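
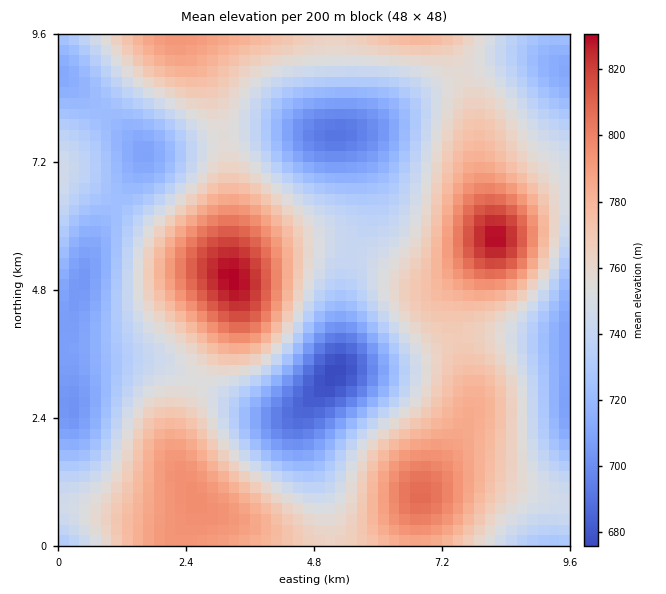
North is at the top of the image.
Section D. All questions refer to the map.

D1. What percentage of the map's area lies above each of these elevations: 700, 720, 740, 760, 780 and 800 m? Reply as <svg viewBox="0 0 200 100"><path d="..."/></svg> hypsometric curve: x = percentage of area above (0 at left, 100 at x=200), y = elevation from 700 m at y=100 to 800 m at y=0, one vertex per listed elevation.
<svg viewBox="0 0 200 100"><path d="M192 100l-25-20-37-20-47-20-42-20-28-20"/></svg>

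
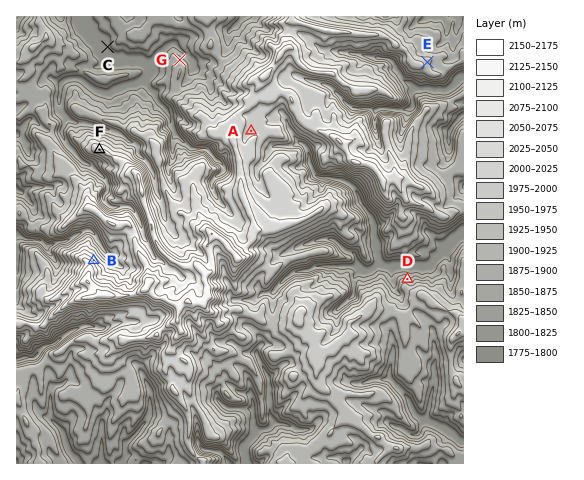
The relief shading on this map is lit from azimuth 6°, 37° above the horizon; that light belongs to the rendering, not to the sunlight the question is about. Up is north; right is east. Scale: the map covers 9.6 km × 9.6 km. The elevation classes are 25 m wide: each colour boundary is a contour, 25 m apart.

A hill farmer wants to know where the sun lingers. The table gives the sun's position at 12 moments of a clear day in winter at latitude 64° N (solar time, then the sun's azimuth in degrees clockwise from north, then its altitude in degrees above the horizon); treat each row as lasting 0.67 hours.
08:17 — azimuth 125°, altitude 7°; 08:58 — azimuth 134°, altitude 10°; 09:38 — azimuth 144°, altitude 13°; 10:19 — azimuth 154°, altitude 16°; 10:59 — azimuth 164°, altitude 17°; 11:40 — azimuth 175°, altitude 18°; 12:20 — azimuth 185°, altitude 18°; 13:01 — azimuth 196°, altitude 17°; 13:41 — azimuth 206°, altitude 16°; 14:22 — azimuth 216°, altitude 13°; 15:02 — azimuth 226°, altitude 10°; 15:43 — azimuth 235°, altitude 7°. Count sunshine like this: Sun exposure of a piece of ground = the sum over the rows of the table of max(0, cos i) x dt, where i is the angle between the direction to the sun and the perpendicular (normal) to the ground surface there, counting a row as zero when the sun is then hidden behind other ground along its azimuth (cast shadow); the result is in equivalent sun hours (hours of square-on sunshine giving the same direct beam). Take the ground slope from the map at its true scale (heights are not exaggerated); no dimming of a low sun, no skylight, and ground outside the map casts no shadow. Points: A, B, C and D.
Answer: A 1.6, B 0.4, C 2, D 0.3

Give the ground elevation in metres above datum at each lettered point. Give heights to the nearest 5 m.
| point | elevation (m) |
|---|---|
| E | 1910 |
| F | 2000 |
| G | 1845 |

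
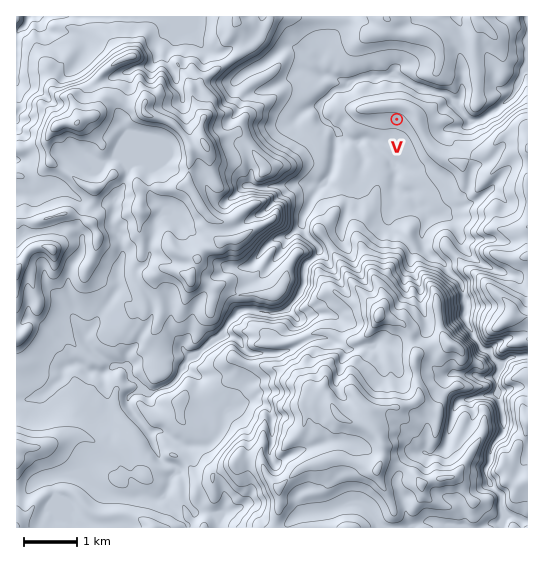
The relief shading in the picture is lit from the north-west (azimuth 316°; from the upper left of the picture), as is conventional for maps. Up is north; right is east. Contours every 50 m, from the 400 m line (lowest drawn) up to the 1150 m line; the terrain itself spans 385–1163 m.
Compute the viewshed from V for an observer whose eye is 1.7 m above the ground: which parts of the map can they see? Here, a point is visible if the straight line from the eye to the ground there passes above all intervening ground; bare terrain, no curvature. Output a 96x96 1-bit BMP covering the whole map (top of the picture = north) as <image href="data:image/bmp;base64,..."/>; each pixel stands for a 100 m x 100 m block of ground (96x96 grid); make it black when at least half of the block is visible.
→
<image width="96" height="96" href="data:image/bmp;base64,Qk2+BAAAAAAAAD4AAAAoAAAAYAAAAGAAAAABAAEAAAAAAIAEAAATCwAAEwsAAAIAAAAAAAAA////AAAAAAAAAAAAAAAAAAAAAAAAAAAAAAAAAAAAAAAAAAAAAAAAAAAAAAAAAAAAAAAAAAAAAAAAAAAAAAAAAAAAAAAAAAAAAAAAAAAAAAAAAAAAAAAAAAAAAAAAAAAAAAAAAAAAAAAAAAAAAAAAAAAAAAAAAAAAAAAAAAAAAAAAAAAAAAAAAAAAAAAAAAAAAAAAAAAAAAAAAAAAAAAAAAAAAAAAAAAAAAAAAAAAAAAAAAAAAAAAAAAAAAAAAAAAAAAAAAAAAAQAAAAAAAAAAAAAAAYAAAAAAAAAAAAAAAYAAAAAAAAAAAAAAAQAAAAAAAAAAAAAAAQAAAAAAAAAAAAAAAAAAAAAAAAAAAAAAAAAAAAAAAAAAAAAAAAAAAAAAAAAAAAAAAAAAAAAAAAAAAAAAAAAAAAAAAAAAAAAAAAAAAAAAAAAwAAAAAAAAAAAAAAH4AAAAAAAAAAAAAAPIAAAAAAAAAAAAAAf4AAAAAAAAAAAAAGAwAAAAIAAAAAAAAAAAAAAA4AAAAAAAAAAAAAAAwAAAAAAAAAAAAAYCAAAAAAAAAHAAAAMPAAAAAAAAAHAAAAEEAAAAAAAAAHAAAAAAQAAAAAAAAPAAAAgA8AAAAAAAADAAABIA+AAAAAAAAAAAAP4A+AAAAAABAAAABv4A4AAAAAABAAAABn4AAAAAAAABgAAAD/+AAwAAAAABgAAAE//wBwAAAAAAfwwGM//4HgAAAAAA/wQcY//w/AAAAAAAf4Yc5//w+AAAAAAAH84Yz//h8AAAAAAADMQxz//H4AAAAAAAAOAzv/+HgAAAAAAAAHADP/8PgQAAAAAAAHOHH/4P/8AAAAAAAH8GH+///MAAAAAAAD8OP+v/4AAAAAAAQAYOf8P+AAAAAAAAMAYef/P/wAAAAAAADw4+//v//8AAAAAADz52/////8AAAAADBz53//4f8MAAAAAHAb8///wP8AAAAAAHgf+///mAAAAAAAAMi/+///P4AAAAAAAAD/+f/+fwAAAAAAAAgP/B/8fgAAAAAAAAgB+B///AAAAAAAABgDuB//+AAAAAAAABgHeR//+AAAAAAAABgH/x/78AAAAAAAADgP/5/xwAAAAAAAADgf/57z4AAAAAAAADgf/57n8AAAAAAAADg//93f8AAAAAAAAHh//5Af4AAAAAAAAHj//4AfwAAAAAAAAGD/zwQ/wAAAAAAAAHD/jAB/gAAAAAAAAHD/gAAfgAAAAAAAAHx+AAH/AAAAAAAAADx8AAD+AAAAAAACADw8AAAAAAAAAAADgDwAAAAAAAAAAAACwDgAAAAAAAAAAAAAQHAAAAAAAAAAAAAAQGAAAAAAAAAAAAAAAEAAAAAAAAAAAAAAAAAAAAAAAAAAAAAAAAAAAAAAAAAAAAAwAAAAAAAAAAAAAAAIAAAAAAAAAAAAAAAAAAAAAAAAAAAAAAAAAAAAAAAAAAAAAAAAAAAAAAAAAAAAAAAAAAAAAAAAAAAAAAAAAAAAAAAAAAAAAAAAAAAAAAAAAAAAAAAAAAAAAAAAAAAA="/>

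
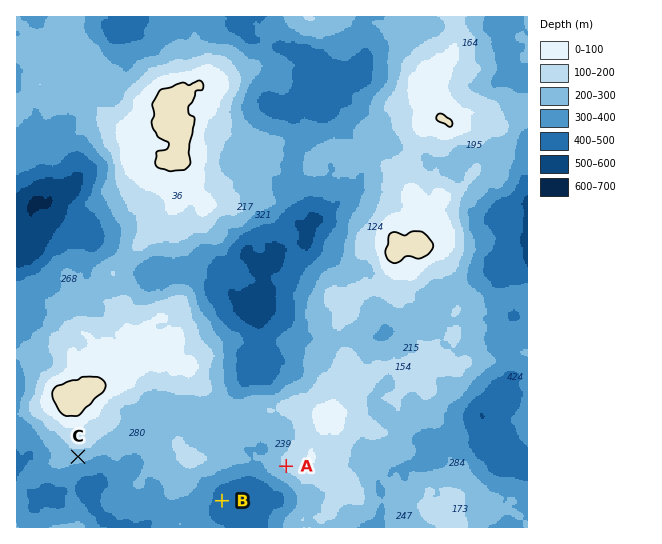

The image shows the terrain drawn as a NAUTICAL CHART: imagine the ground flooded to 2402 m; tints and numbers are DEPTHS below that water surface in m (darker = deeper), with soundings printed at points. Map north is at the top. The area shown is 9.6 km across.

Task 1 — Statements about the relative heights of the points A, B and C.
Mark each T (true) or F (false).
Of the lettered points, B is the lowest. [T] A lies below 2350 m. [T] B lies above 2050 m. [F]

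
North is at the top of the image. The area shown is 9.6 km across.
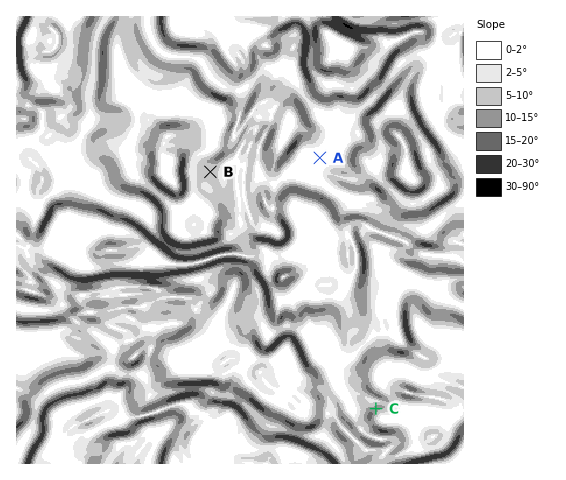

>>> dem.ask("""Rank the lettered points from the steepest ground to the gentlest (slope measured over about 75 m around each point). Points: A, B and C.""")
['C', 'B', 'A']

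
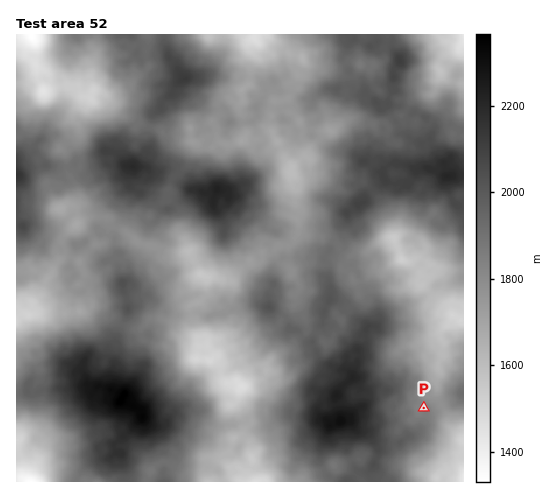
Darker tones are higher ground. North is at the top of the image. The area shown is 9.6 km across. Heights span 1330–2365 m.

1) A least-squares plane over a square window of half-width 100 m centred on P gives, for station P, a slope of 7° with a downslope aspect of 339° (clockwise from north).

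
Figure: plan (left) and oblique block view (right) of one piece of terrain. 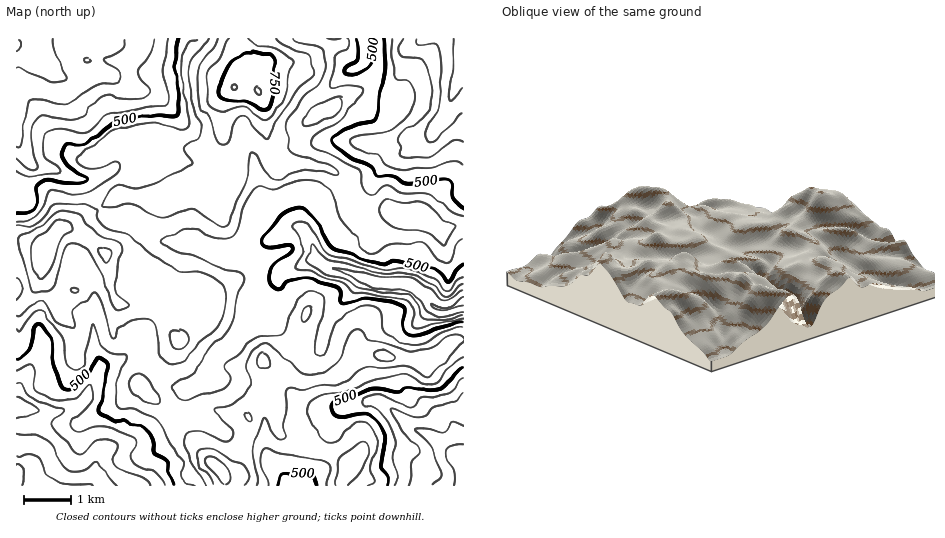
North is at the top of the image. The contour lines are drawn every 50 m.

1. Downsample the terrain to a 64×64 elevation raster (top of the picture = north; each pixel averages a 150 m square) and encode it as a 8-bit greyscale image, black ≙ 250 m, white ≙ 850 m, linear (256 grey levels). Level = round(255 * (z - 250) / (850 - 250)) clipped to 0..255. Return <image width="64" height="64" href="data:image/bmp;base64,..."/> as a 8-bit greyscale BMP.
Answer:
<image width="64" height="64" href="data:image/bmp;base64,Qk02FAAAAAAAADYEAAAoAAAAQAAAAEAAAAABAAgAAAAAAAAQAAATCwAAEwsAAAABAAAAAAAAAAAAAAEBAQACAgIAAwMDAAQEBAAFBQUABgYGAAcHBwAICAgACQkJAAoKCgALCwsADAwMAA0NDQAODg4ADw8PABAQEAAREREAEhISABMTEwAUFBQAFRUVABYWFgAXFxcAGBgYABkZGQAaGhoAGxsbABwcHAAdHR0AHh4eAB8fHwAgICAAISEhACIiIgAjIyMAJCQkACUlJQAmJiYAJycnACgoKAApKSkAKioqACsrKwAsLCwALS0tAC4uLgAvLy8AMDAwADExMQAyMjIAMzMzADQ0NAA1NTUANjY2ADc3NwA4ODgAOTk5ADo6OgA7OzsAPDw8AD09PQA+Pj4APz8/AEBAQABBQUEAQkJCAENDQwBEREQARUVFAEZGRgBHR0cASEhIAElJSQBKSkoAS0tLAExMTABNTU0ATk5OAE9PTwBQUFAAUVFRAFJSUgBTU1MAVFRUAFVVVQBWVlYAV1dXAFhYWABZWVkAWlpaAFtbWwBcXFwAXV1dAF5eXgBfX18AYGBgAGFhYQBiYmIAY2NjAGRkZABlZWUAZmZmAGdnZwBoaGgAaWlpAGpqagBra2sAbGxsAG1tbQBubm4Ab29vAHBwcABxcXEAcnJyAHNzcwB0dHQAdXV1AHZ2dgB3d3cAeHh4AHl5eQB6enoAe3t7AHx8fAB9fX0Afn5+AH9/fwCAgIAAgYGBAIKCggCDg4MAhISEAIWFhQCGhoYAh4eHAIiIiACJiYkAioqKAIuLiwCMjIwAjY2NAI6OjgCPj48AkJCQAJGRkQCSkpIAk5OTAJSUlACVlZUAlpaWAJeXlwCYmJgAmZmZAJqamgCbm5sAnJycAJ2dnQCenp4An5+fAKCgoAChoaEAoqKiAKOjowCkpKQApaWlAKampgCnp6cAqKioAKmpqQCqqqoAq6urAKysrACtra0Arq6uAK+vrwCwsLAAsbGxALKysgCzs7MAtLS0ALW1tQC2trYAt7e3ALi4uAC5ubkAurq6ALu7uwC8vLwAvb29AL6+vgC/v78AwMDAAMHBwQDCwsIAw8PDAMTExADFxcUAxsbGAMfHxwDIyMgAycnJAMrKygDLy8sAzMzMAM3NzQDOzs4Az8/PANDQ0ADR0dEA0tLSANPT0wDU1NQA1dXVANbW1gDX19cA2NjYANnZ2QDa2toA29vbANzc3ADd3d0A3t7eAN/f3wDg4OAA4eHhAOLi4gDj4+MA5OTkAOXl5QDm5uYA5+fnAOjo6ADp6ekA6urqAOvr6wDs7OwA7e3tAO7u7gDv7+8A8PDwAPHx8QDy8vIA8/PzAPT09AD19fUA9vb2APf39wD4+PgA+fn5APr6+gD7+/sA/Pz8AP39/QD+/v4A////ABYSDAsOEhYYGBgXGR8mLDAzNzxETltreYCCip20wb+2r6SWh3hqY2NlZGdxgpOamJCHgX10Y1NHPTcxLCchFw0XEw4PFBogJCUjIB8mLjU6PkFFTFdjcX6FjJeqvsXAt7Clk4J0a2lqamhqcn+PnJ+ZjoN6cGJUSD84My8rJBgNFhMPEhkgJy0vLikmLTc/RUtQU1dfaHJ8h5Wou8bDurKsoY17cW9wcHBvcHR9i5ukoJODdGhcUkc/OjYxKiAUDBUSERUcJCwzNzcwKzA7RExUWl9hZWtyfIqetMPFuq+pppyJeXR1d3d4eXp9g42ao6KZiXZlWE9HQTw4MSUZDwwWFRUYHiYvOD4+ODAxOkNMVV5kaGxxeIOSpLS8t6ujoaGaiHx7fn+Ag4aGhoiMk5qfnZB9aVlQSUQ/OS8gFQ8NGhobHiMrND1ERT83NDhASFFbY2pweIGMmKKoqaSdmpuemouChYmKi46PjIeFhYiPlpqSgW1dU0tFPzYpHRYUEiEiIyYqMjtESktGQD0+REpRWWFqc3yGkZibm5qXlZWYnZyQiY2Sk5OSj4mCfn6Bh46TjoBvX1NJQDcsIh4eGxorLC4wNDtETFJRTkpJS09VWV5lbneAipGVlpWUkpKTl56glY6Tl5WSj4qDfXl6foOJjIh7a1xNPzQrJSQnJyMjMjU3OTxCS1NZWldWV1peYWVpbnR8hY2RkJCQkJCSlZmipZqSlpiTjYmEgHp2dnp/g4WAdWVVQzUuLCwvMS4oKS4zNjc6QEdQWF5gYmRobG5wdHh8goqPj4yKjI6RlZmep6mclZmak4uGgX15c29wdXh6dWtcSzw1Nzo6ODUvLC8gJiouMzk/RU5XYWhudHh6en2Ch4uOj4uIiYyRlZiboainnJienpSLhYB7dnBpZWVnZ2RbTkI9QkhIQzw2MjI0HSUsMzxDR0hJTVhlcHl/g4SHjZKTkIyGhIeMkJKTlZuioZ2eo6CWjYeCe3RuaGJeW1dTTEVES1RXUUhCPjw7OSo0QEhPVlpaVU5RXm14gYmOkpialYyFgH+BhYiJiYuRmJ2gpKaglo+MiYJ7dnJtaGJZUk1OVV5hXVZSUE5KRT42QE5YXWJmZ2JXUlxqdoGLlZ2fmY+GgHx7e31/gIGDiJCYn6SinJWTk5KOioeEgHt0bGRiZGlraGNjZ2diW1FGPkVSXWNna25rYFdcaXWAjJifnJKJg399e3t7e3x+gISLlJygn5uYl5iZmJeXl5ONhn95dnV1c29weICAd2pcTkdJU11kaW5zdGxgXmh0f4mUmZWNiIaEg398e3t8fn+Di5WdoKCfnpuZmJiZnJ6cl5GKhYKBf3x6gIuSj4N1ZVhTUFRcZGpxeX96bGFlcHuEjZGQjYyNjYyHgXx7fH6AhI6bpaimo5+alZGPkJWanJuXko6Oj46KiY+ZnZiNgHNnYVpXXGRsdYCIhHRnZm94gIiOkJCRlJWUjoZ/e3t+gISNnaquqKCalY+JhoeMk5men5yan6SjnZmdpKehmY+Cd29mXFxjbHeEjYh3bG94fH+FjZCSlJicnJaLgXt5e32AiJenraSZk4+LhoGAhY2WnqSjpKuwrqegn6OmpKGbj4N6cGJdY2x4ho+JenN8hoeDhIqPkZWcpaihlIh+eXh5e4GNnKKbko2LioaAfYGJkpuhoaKnqaOak5CSlZmeoJmOfnVnYGRueYaPi356hZCQiYWIjI+Woq6yq5+Sh396eHh7go2Sj4mHiYqHgXx+hpCXm5uZmJSNhX57fIGJlJ2dlX52aWNoc3+LkYyAfoqUk4yHh4qPmKSvsauimZKKgXp3d3p+goKBg4iMioN9fYSOlJeWkoyFfXZvamtweYWQlpWAd2tnb36Mk5OMgoGMl5aQjIuNkZmjqKekn5yalIqAeXZ1dnd4en+Ij46GfnuBipGUk4+If3dwZlxYXmdvdn+HiX9xbnqNmZmTioKDjpqcmJSSk5acoKGfnp2cnZuShXt2dXRzdHZ8h5KTi4B6fISLkJCNh353cGZXS0hLSktXZpWMfHiHmqCZkIiDhZGepKKfnZycnp+enZycnZ6dloh9d3V0c3JzeIORl5CDeHV6gYiLioV+d3FpW0Y1KyMiLDqbl4uGkqChmpSNh4iUpKyrqKakoaCfnp6dnZ2fn5iKfnh2dHNxcXR+jJWRhXlxb3R7gIJ/enRvaFpBJxgWFxcZmJ2bl56ko6GfmZGOmqmuqqampKGfn6GioaCgoaGZjIB5dnVzcG9xeYSNjYV6cWlna3BxbWlkYFpKMRwZJSwgFJGfp6iop6aoqaSZlZ+sq6Ofn5+enqGkpaWkpKShmY6Ce3d1cm5sb3V8goN/eHFoXVdWUkpFQT86LR4ZJT5NPCSPoK+0sKqnqKmlnJijraeempqbnJ6ipKWlpaSinZaOhX14dXBqaW1xdXh4dG1oYVJCNy4nIyEfHRocKDlPYVU+lKS2vbespqOinpmbqLCnnJiZmpyfoqGgoKCem5WPioV/enVvaGRmaWttamBUTkc7LCMgISQkIiElM0VQXGpkVJyqvca/saWempiYn7C1qZ2YmJqcn56bmJeWlJCKhYKBfnl1cGhhXlxbWlRFNzAtKyouNT5FRUFBR1RgY2lzbmOjsMLNyLmnnJiYmqi5uqyemJiam5uXko6NjImEf3t6enl2dHBsZl9ZUUc9My8xNDtGUVphZWNgYWZsb292fHVsp7PF0M/Aq5yYmaKzwL6woZmYmZeTjomGhIOAe3d1dHRzcnFvbmxoYlZCNDVBTFNbZm91dnRxcHF1dnZ5g4V7cam1xdHSxbCgm6Ctu8K/s6Sal5aRioSAfn18eXZ1dHNycW9ubGxtbGldRzpFWGRqb3V9goB8eHd5enp6gYyNgHartcPN0cm3qqett7y6t6+imZWRiYJ+fHp5eHd3eHl4dXFubGppaWpoXUlDU2ZvcnV6goiHgn9+f39+gIiTkoV7qrG6xMzMwbi2ubmzq6ahm5WQi4WCgH17eXl6fYGDgXpzb2xqZ2RiYVZJTF5tc3V4foWLi4iHh4iHhomRmZeNhKCip7LBysjBvbiwpZyWk5GPi4eGh4aDgH5/gYaLj4uBdnBubGljXFdQTVlocnZ5fYKIi4uMjpKVlZSXmpyalI+KiY6csMHGwbivpJqSjouKiYiIjI+OioaFhoqPlZiThnlyb25sZl5WU1hkb3V5foOIi4yMkJefo6OhoJ6alpORcnN6iZ2wuLawp56WkY2KiYiKj5OWlZKPjI6Sl5yemIp8c3BvbmtmYF9kbHF2e4KJjY2Mj5efpainpKGclY2Ig2RmbXuNnqSjop+alZOSkI6OkZeanJyal5WVmZ2hoZuOf3VxcG9ubGppa25ydn2FjI6Mio+Zn6CgoJ+clo6DeXFdYGdzhZGTkJGRkZKVmJiWlpicn6CgoJ2amp2goqKdkoR5c3JycW9ubW5vcnZ+h42OioeMlZiVk5SWk4yCeG5lXGBlcYCHhYODhIeLkpmcm5qanZ+goaKgnZyeoKGhoJiLfnh3eHZzcG9wcXN5gYmNjIaBhY2OiYSFhoR+d3BpYmBjZ3B6fHh2dXZ6gImSmJiWlZeZnJ+hoZ6cnZ+goKGdk4Z+f4KBe3Z0c3V4f4eNjYmBeXuCg3x1dHV1c3FtaWRgYGFnbWxoZmZpbnR8hYyPj4+QkpWYnJ6cm5ydnp6goJmNhYiQkYqDfn1+gomPkY6IfnRxdXZvaGdpamtra2hkWVNPUldYWV5lbXFzdnuCh4qLjY6QkpWYmZmZm5ydn5+akIuRm52Zk4+NjY+TlZOOh35yaWZmYV1eYF9gYmVkYU1CPkVLUVpndH6CgX17foOIioyNjo+Rk5WWl5ianJ6fmpKPmKCgnpuamZiXl5SOhn52bWNbVlJQU1RTVFdcXVtBNzxJU1tlcn2Hjo+Kg4GDh4qMjY6PkJGTlpeam52fn5uTk5yhnpuampiWk4+If3VtZ2JcU0xGREVGRkhNUlVTNDM/UFpianJ5gYuSko2IhoeIioyNj5CSlZibnZ+iop+alZegop2YlZOOioaBeW9lXVlWU05HQT08Ojo9REpNTCszQ1BaYWhtb3F6iJKTkIuJiYqMjpCSk5WZnJ+kqKWemJecpKWel5OOhn95dGxjWlRQTkxJRUE9OjUwMTpCRUUoNURQWF9jZWRhZ3WFj5KQjY2PkZKSkY+Pk5ifqK6pn5mco6mnn5eTj4h/dm9oYFhSUE5NSkZBPDkzKygvOT4/JjVETlVZW1tXVFdjcoCIiouOkJGQjYmFhYyWoK20rqGdoqmtqZ+Wk5KPh393cGhgW1lZWFZQRz84MyojJi83OSMzQUlOT05MSklNVmJtdXl9goWGhIB8eX6JlqKwuLKloaewtK2hlpGTlZOMhX11bWlnZmViXVRJQToxJiAlLjMgLztCRENAPj5BR09XXmJlaW1xc3NwbnF8jJqntLu1qqeuu8G5qpuSkpebm5WMgXdyb21qZ2NdVUxFOy0gHSUtHSs1OTk2NDM2O0NKUFNUVVdaXmFiYWNuf5OltL7BvLWzvMvQx7ell5GTmqCinI5/dnNwa2ZjYFtUTUM1JBseKBsnLzEvLCorMDY9RElLSkhIS05SU1ZfboOar8DJy8rIx87b3dLDs6GUjpCWnp+Whnx4dG1kYWBcV1FIOyoaGSEbJCkpJiMiJSkvNj5CQ0A9PD5CRUpRXnCGnrPDz9bb3dvf5uTXyr2sm4+Kio6Uk4qCfXlvZF5dXFhSSj4sGxQbGyEjIh8dHR4gJSw0ODg2NDQ4PUJIUmByiqG0ws/b5ujl5+rl2c3Bs6WakIiDhIeGg4B8cmVcWllWUUo/LhsSFRsdHhwZFxcYGRwiKCssLC40O0FHTVZjdo6ktcLN2ebo4+Tm49nNwrivp56Qg3t6ent8fHZoW1dXVE9IPi4dEQ8YGRgVExITFxsdHiAiJCguOEBGS1FZZnmQpbXCydTf4dzc397XzcO7tK+omoh5cG1uc3h4bV1UU1FNRTwvIBMMFhQRDw0PFBwjJSQkJScrMTlARkxSWmd7kaKyvcTM2NvY2dvb18/GvrawqZ6OfG9oZ2hvdnBeUE9OSUI5LiIUDBQRDAoLEBcgJyoqKSosLjI3PEJIUFlmeo6dq7e+xtHW19nc29jRycC4sKedj39zbmliZnFvXExISEU+Ni0iFQwUEAoIDBMbIicqKikpKiwvMzc8RExWZHiLlqKvt8DM0tXY2NfTy8G4sq2lm46Ce3duYWNwbllGPj08ODMsIhUMFREKCQ4WHCImJyYkJCYpKy8zOEBJU2F1hY2Wo6+8x83PzcnGwrqvp6KfnJaNhoJ+cWFicG1YQzgzMDAuKiEWDBURCgkQFx0hJCQhICImKSotMDY+R1FfcX+DiZeouMLGxcC6trKqopmSjoyJhIKDf3FgYW5sWUc7MionJyciFw0="/>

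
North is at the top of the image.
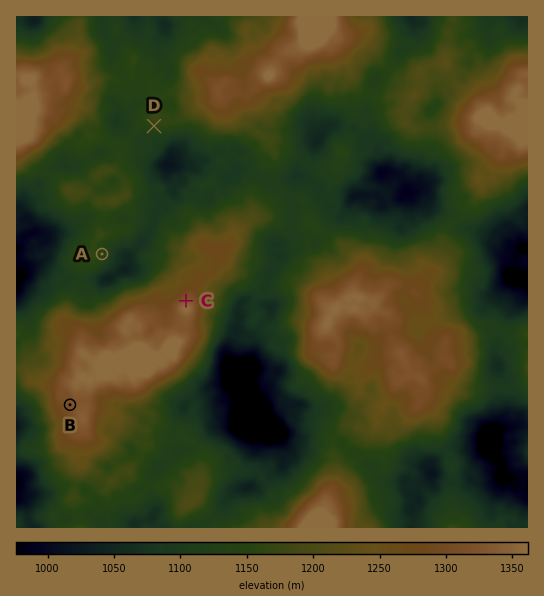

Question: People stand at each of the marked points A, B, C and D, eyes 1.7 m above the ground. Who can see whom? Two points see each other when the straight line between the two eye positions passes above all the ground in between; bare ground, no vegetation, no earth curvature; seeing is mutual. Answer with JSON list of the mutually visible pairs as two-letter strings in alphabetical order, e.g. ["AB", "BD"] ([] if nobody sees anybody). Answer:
["AC", "CD"]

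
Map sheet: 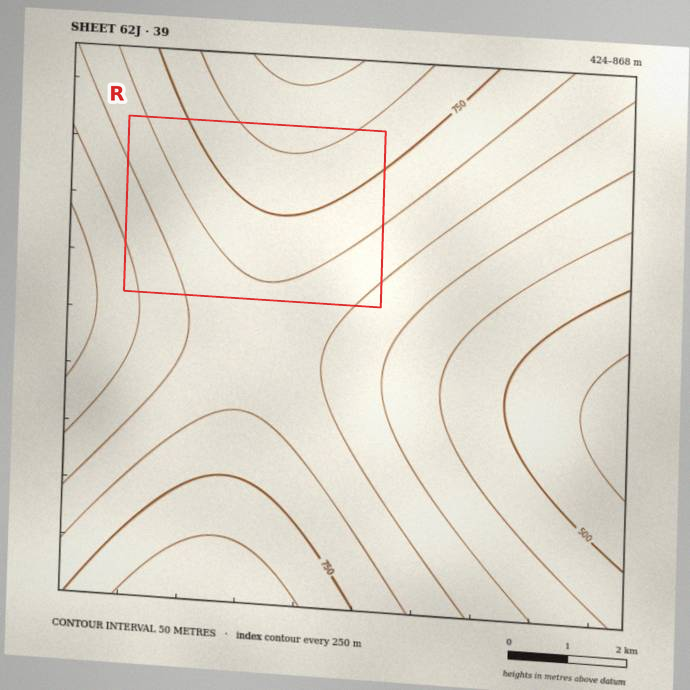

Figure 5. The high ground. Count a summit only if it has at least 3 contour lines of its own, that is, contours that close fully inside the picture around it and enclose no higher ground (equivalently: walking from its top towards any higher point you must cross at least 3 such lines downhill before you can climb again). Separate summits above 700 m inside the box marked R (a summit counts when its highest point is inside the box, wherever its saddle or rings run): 0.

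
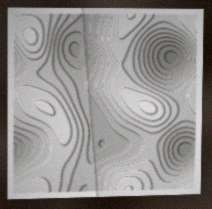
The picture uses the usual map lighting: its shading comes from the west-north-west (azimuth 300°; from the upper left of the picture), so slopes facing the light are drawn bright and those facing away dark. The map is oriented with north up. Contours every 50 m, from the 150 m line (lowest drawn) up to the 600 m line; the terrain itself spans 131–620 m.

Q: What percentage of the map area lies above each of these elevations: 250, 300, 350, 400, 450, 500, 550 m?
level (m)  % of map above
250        95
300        90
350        77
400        61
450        43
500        24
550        8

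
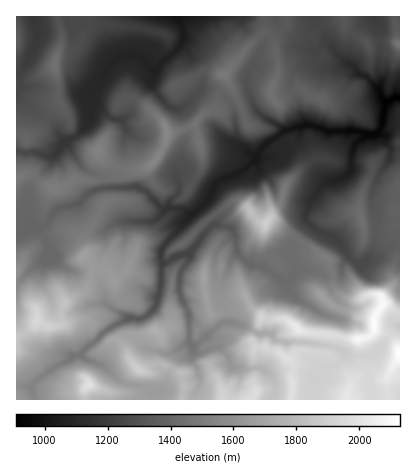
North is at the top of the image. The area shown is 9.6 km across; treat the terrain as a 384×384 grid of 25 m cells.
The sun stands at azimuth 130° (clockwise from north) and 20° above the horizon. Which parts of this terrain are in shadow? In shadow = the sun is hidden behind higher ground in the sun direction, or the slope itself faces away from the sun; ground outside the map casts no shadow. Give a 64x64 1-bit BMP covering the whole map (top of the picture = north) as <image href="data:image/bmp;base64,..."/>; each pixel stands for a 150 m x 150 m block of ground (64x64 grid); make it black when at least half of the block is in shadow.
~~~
<image width="64" height="64" href="data:image/bmp;base64,Qk0+AgAAAAAAAD4AAAAoAAAAQAAAAEAAAAABAAEAAAAAAAACAAATCwAAEwsAAAIAAAAAAAAA////AAAAAAAAAAAgwAwAAAAgACDEDAAAAHAAIcQMAAAN4AABHgAAAAfwAAMfAAAAA/AAOh4AAAQD8AA/EAAABgOQYAeAAAAGABzAD/IEAAcADgAPPP8ABwAHAAQf8AGGAAPsBF8QP+AAAf4EPwD/4OAAf4wTgf/w4AA/jAe9//DAAAOMB///+OAAA9gH/8f4wAAD2AHwD9DEAAHYAAAP/M4AAdgAAd/+fiAA3hABv/4/gADeGAAf/BwAAP5YAB/+AcAA/0gAD/wB4AC/QAAOAIHxIO+kABgAAPEw944AIAAAA7h7zgAAAAAB+H3uAAAAAAB7PgwAAAAAAACfNsCAAAAAAF/c4MAAADAAB/7AWAAAGAAj/9A/gAAP4BH/0D+AAAPgEf/4H8AAAAAB//gPwAYAAAH//AfkB4AAAP/+AeYHgAQAO/4B52egBgAB/gHyA/AHAADAAfsA+A8AAGAA/gD8D4AAMAh/AH4DgAANHQ8APwMABAGADAA/MRwEAAAEAD4QPgAAAAYAGwg+AAAABwADDA8AAAAHAAeMAgAAAAAAB4cAAAAABAAHw8AAQAAEAAPD4ABgAMQgAIPowCAAADgAA+/AAAAAPAAB5+AAAAA+AAB34AAAAD4AABBkAAAAHgAACCYAAAMeAAAAFwAABwYAAAAPAAAOAAAAAecAAA4AAAAA94AABg=="/>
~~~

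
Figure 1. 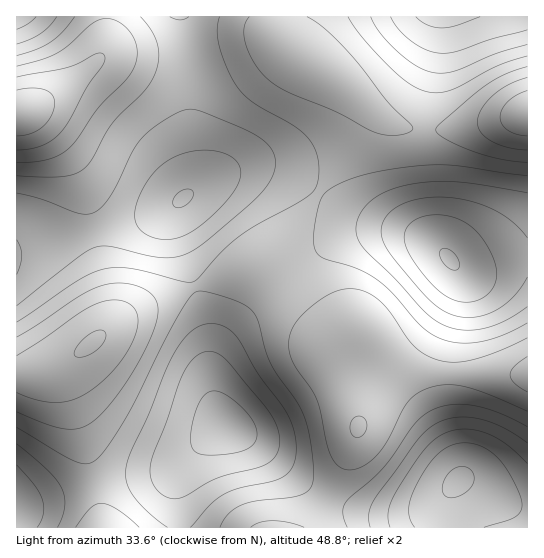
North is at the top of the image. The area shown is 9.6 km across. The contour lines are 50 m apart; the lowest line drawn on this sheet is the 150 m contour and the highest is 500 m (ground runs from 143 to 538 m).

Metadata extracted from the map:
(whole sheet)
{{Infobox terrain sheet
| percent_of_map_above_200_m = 93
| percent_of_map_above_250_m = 82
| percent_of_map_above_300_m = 66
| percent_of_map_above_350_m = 45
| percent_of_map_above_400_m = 23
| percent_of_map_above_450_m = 6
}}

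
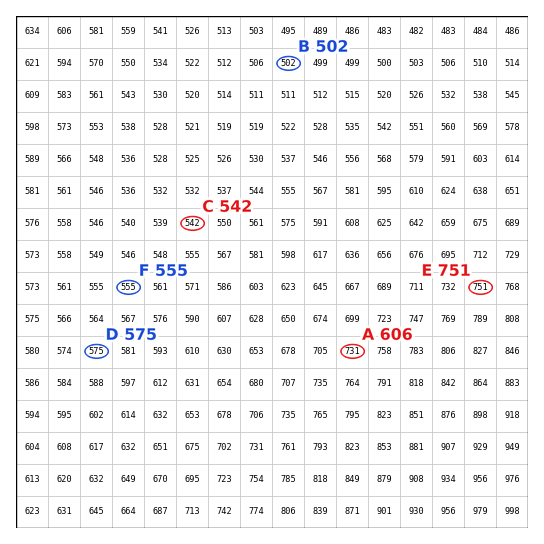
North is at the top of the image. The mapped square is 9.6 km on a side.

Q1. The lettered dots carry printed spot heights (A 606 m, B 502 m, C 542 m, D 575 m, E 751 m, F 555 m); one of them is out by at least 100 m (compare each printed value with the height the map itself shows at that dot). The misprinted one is A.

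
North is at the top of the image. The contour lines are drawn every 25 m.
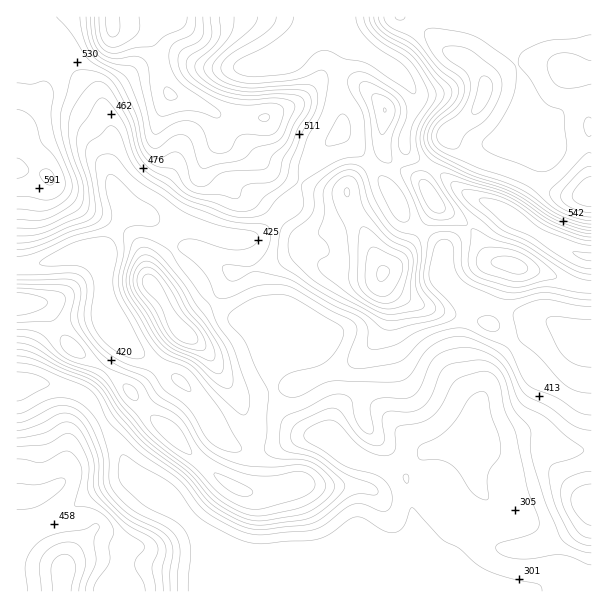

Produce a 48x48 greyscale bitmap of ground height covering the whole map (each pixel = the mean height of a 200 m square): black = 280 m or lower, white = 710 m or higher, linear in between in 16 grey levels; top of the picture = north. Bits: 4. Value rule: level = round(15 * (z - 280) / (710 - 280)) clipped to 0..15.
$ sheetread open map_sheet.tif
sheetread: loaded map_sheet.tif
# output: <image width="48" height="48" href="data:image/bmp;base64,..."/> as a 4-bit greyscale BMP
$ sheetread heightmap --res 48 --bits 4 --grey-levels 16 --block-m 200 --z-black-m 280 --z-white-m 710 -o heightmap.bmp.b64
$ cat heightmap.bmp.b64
<image width="48" height="48" href="data:image/bmp;base64,Qk32BAAAAAAAAHYAAAAoAAAAMAAAADAAAAABAAQAAAAAAIAEAAATCwAAEwsAABAAAAAAAAAAAAAAABEREQAiIiIAMzMzAERERABVVVUAZmZmAHd3dwCIiIgAmZmZAKqqqgC7u7sAzMzMAN3d3QDu7u4A////AHeJl2VmVDIQAAAAAAAAAAAAAAAAEREREXeJmHZVVDIQAAAAAAAAAAAAAAAREREREXeJmHZlVDIQAAAAAAAAAAAAABEREREREneIiHZlVDIQAAAAAAAAAAAAARERIiIiI2Z3d3ZlVDEQAREREREAABEQEREREiIjNGZmZ3ZUMhERESMzMiIRARERERERERIjRXZmZmVCERARI0VVVEMhERERERERERIkVXd2ZlQhEAASRWZmZlQyIiERERERERI0Vnd3ZkMRAAEkZ3d3dmVDMyERERERERI0VXZ3dkIQARI1d3ZmZmVDIiERERERESI0RWZmZkIRESRmZlVVVVQiERERERERESMzRGZmZUIRI0Z2VUREQzIRESERERERESMzM1VVVTISNWd1REREMiERIyIRERERESMzNDRFVCEjV3dkRFVEMhESMzIREREREiMzRCM0QyI1Z3ZURFVEMyIiMzIiIREREjM0VRIiIhJGdmVDRVVERDMzMzMzIhEREzRFVQERESNnZUQ0VmVEREQzRERDMhERI0VVVQAREjVmZUM1ZmVEREREREREMiERJFZVVREjRVZlRERGd1RERERFVVVUMiIiNGZVRCNFZ2VDNEVohlRERERFVlVUQzMzRVVURERWd1QzNWiZdlRERERFVmZlRDNEVVVERFZndUMzRoqoZUREREREVndmVUVWZVRERHd3ZTMzV5qXVERERERFVnh3dmZmZVRERIh3ZTM0aKl2VEREREVWeJmYh2VWZVREVYiHZTNGiZhlVVRERFZ4mruphlVWZmVWZmZmZTNHmpdVVmVVVniJq8uoZVZneId3d0RERDNHmXZVZmZmZ4iZrMyoZWeJmZiHZkQzMzNGh2VVZmZneImZq8y4ZWeZqph2VFVDMzM1ZlVVVVVmeIiZq7qoZmeJmIZURHZlRDNFVVVVVVVWeImZq6mIdmeIdmVVZoiHZVREREVVVVZmeImaqph3iIh3ZVVompmYh2VEREVWZ3d2Z4iaqYd4mYdlVWebzaqqmGRERFZ3iIiHZ3iaqHZ4qYZVVorN7ru7qGREVWeZmZiId3iqqHd5qHZnibvN7ru7mGRFZ4iamZmZh3ial3eJmHiau7u83ru6l1VWeJmqqqqph2d4h3iIiau7u7u7zbu6hlVWiqmru7qpl2Zmd4d4m8y7u7u7zLuphmZnm6qru7u6mGZmZ4d4vMy7u7u7vLqph2Znq7u7zLvLqHZmZ5h4rNzLu7u7zLqph3Z4rMy8zMzMuYdmaJh3m83cu7u7zKqph3d5vN3MzLu7updmeJh2ibzdy7u7vKqpiHeKvN3MupmZmYdmeIdmeKzdy7u8zJmZmIiavNy6mHd3d3d3eHZmiazdy7vMzJmZmZmrzMuphmZmZmd2dmZnmrzcy7zN3JmZmazMzMuph2ZlVmZmZmZ4rMzMu7zMzJmZms7t3cy6mHdmZWZlVmeavMzLu7u8y5mZms7+7d3LqYd2ZlVVZ4mru7u7u7u7u5mZq9/+7u3bqYh3ZlVVaKu7u7u7u7u7uw=="/>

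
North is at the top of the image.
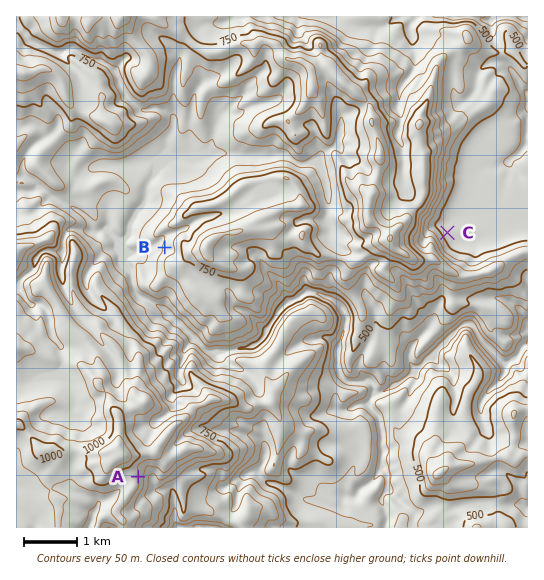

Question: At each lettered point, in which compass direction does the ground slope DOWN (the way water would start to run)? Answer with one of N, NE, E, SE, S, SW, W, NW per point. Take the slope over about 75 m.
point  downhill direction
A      E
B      W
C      NE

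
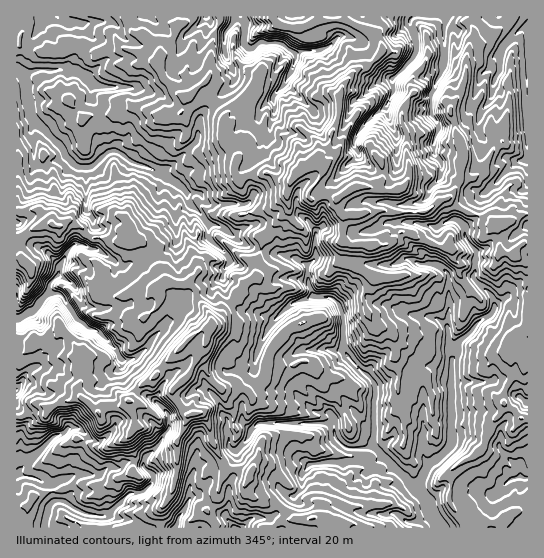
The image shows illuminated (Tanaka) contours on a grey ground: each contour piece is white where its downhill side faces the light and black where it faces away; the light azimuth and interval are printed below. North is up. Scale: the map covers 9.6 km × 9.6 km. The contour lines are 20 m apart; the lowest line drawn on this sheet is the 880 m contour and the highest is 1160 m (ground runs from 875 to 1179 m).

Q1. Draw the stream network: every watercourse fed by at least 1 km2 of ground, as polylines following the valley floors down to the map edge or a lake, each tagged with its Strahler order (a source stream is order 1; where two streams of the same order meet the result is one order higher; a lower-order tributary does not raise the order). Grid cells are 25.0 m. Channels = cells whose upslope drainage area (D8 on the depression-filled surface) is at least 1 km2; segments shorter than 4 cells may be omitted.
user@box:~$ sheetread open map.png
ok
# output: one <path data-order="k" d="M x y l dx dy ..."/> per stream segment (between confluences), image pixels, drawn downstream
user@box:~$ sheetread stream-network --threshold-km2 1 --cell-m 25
<path data-order="1" d="M190 498l-3 4 0 3-4 8-5 6 0 4-3 4"/><path data-order="3" d="M419 493l8 8 3 10 9 16"/><path data-order="1" d="M503 486l7-7 3 0 1-1 13 0"/><path data-order="1" d="M63 479l-8 4-8 2-12-7-12-1-1-2-4 0-1 2"/><path data-order="1" d="M307 467l3-2 3 0 1-2 11 0 1-1 49 0 8-4"/><path data-order="3" d="M383 458l3 1 25 26 2 0 6 8"/><path data-order="1" d="M230 449l4 2 4-1 11-12 2-8 7-7 75 0 1 2"/><path data-order="3" d="M374 447l8 8 1 3"/><path data-order="1" d="M65 433l-2 1-9 3-36 36-1 4"/><path data-order="1" d="M169 427l0 3-6 5-5 11-13 13 0 3-2 1 2 6 9 8-1 5-4 5-2 0-5 6-11 0-2 1-8 8 0 1-2 0-12 12-2 2-15-2-16-6-12-8-7 0-5 4-1 2 0 3-3 5 0 6-1 1 0 5"/><path data-order="2" d="M334 425l0 8 1 1 0 4 10 9 2 2 20 0 2-2 5 0"/><path data-order="1" d="M330 413l4 5 0 7"/><path data-order="2" d="M451 362l0 80-1 1 0 3-5 7-6 5-4 1-8 7-8 17 0 10"/><path data-order="1" d="M257 354l1-1 1-7 10-19 14-16 12-9 19-5"/><path data-order="1" d="M155 335l-4 4-4 8-10 10-4 2-12 0-4-8-19-20-9-2-7-7-5-3-4-8-7-8-3-6-2-3-12 0-3 1"/><path data-order="2" d="M447 327l0 3 2 1 0 22 2 4 0 5"/><path data-order="1" d="M438 319l9 8"/><path data-order="2" d="M314 297l15 0 5 2 5 6 0 2 4 10 0 32 7 10 23 22 2 5 0 13-1 2 0 46"/><path data-order="2" d="M46 295l-5 6-2 4-5 6-5 2-6 4-6 2"/><path data-order="1" d="M430 265l5 0 8 4 6 6 0 47-2 1 0 4"/><path data-order="1" d="M101 251l-12-2-6-4-9 0-7 6-2 7-3 3-3 6 0 6-1 2-8 8-1 3 0 7-3 2"/><path data-order="1" d="M315 249l0 9-8 8 0 11 2 1 0 7 1 1 1 7 3 4"/><path data-order="1" d="M218 247l-9-9 0-13-4-4-3-6-13-13-2-3 0-5-1-1"/><path data-order="1" d="M438 227l3-2 12-6 4 0 6 6 2 2 0 8 5 10 7 8 0 4-2 1 0 13-1 2 0 6 17 16 3 7 0 8-1 3-4 4-7 2-9 10 0 1-15 13 0 8-5 7 0 3-2 1"/><path data-order="2" d="M186 193l-1-3-10-8-9-4-9-7-11-5-8-1-7-3-9-8-5-3-7 0-3 2-16 14-13 0-3-1-10-11-3-6-29-30-3-5 0-7-3-6 0-6-1-1 0-11-3-6-2-3"/><path data-order="1" d="M198 193l-12 0"/><path data-order="1" d="M441 177l0-4 1-2 0-8-8-9 0-13 4-10 0-6-7-11 0-20 4-7 0-4 4-5 4-9 0-6 2-1 0-41 4-4"/><path data-order="1" d="M521 161l4 0 2-3 0-121"/><path data-order="1" d="M359 131l3-4 13-13 2 0 10-9 7-14 0-2-1-2 0-8 20-20 4-8-2-16-5-10 0-4 4-4 27 0 1 1 7-1"/><path data-order="1" d="M274 105l0-4-1-2 1-4 11-10 4-10 4-5 0-3 2-5 0-7-4-4"/><path data-order="1" d="M105 87l-4 0-2-1-4 0-2-1-11-11-4-3-4 0-1-1-38 0-9 4-5 0"/><path data-order="1" d="M494 83l1-5 4-5 2-22 2-5 24-23"/><path data-order="2" d="M21 74l-4-4"/><path data-order="2" d="M291 51l-10-8-16 0-2-1-4 0-6 7-4 0-6-6 0-4 2-1 0-16-4-5"/><path data-order="1" d="M321 50l-3 0-1 1-16 0-2 2-5 0-3-2"/><path data-order="1" d="M231 25l6-8 4 0"/>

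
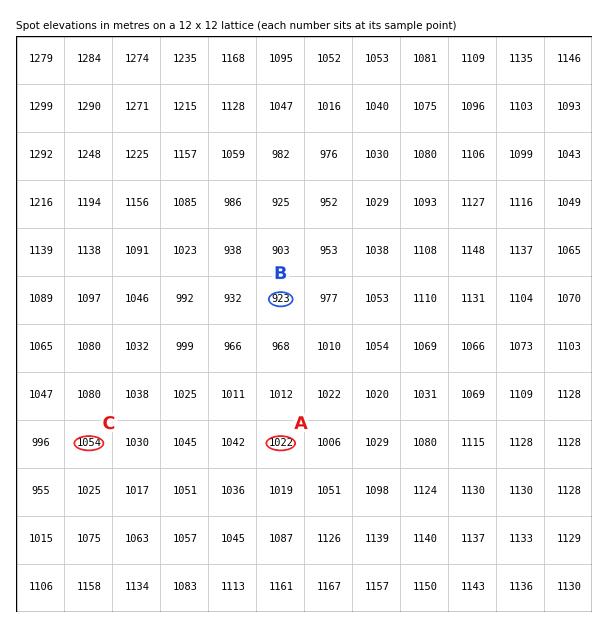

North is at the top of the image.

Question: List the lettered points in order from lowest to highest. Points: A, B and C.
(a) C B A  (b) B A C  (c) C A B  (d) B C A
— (b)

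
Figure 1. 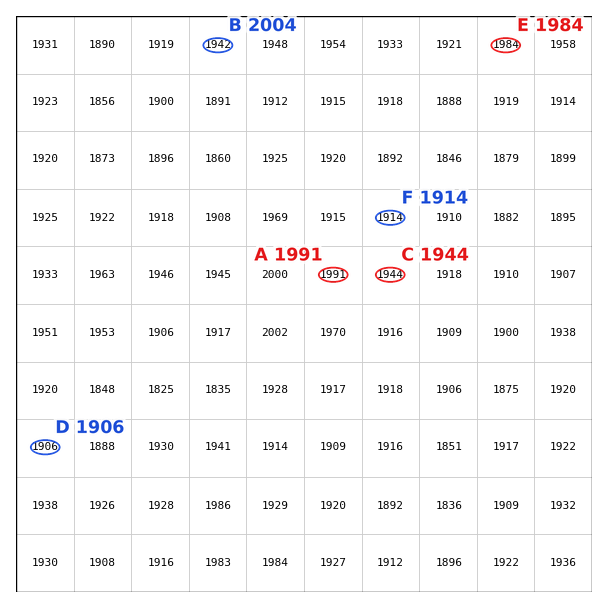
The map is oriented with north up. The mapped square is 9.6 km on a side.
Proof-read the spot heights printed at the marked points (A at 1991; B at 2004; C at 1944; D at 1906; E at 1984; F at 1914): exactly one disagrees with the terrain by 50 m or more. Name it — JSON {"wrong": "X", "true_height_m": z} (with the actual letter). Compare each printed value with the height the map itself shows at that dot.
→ {"wrong": "B", "true_height_m": 1942}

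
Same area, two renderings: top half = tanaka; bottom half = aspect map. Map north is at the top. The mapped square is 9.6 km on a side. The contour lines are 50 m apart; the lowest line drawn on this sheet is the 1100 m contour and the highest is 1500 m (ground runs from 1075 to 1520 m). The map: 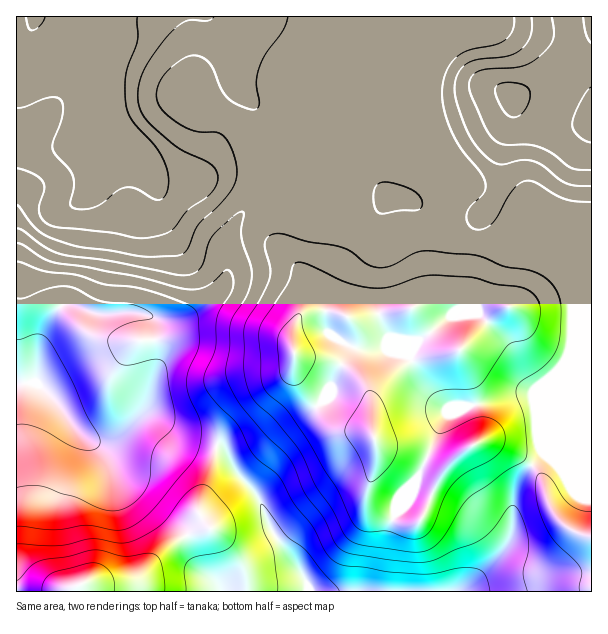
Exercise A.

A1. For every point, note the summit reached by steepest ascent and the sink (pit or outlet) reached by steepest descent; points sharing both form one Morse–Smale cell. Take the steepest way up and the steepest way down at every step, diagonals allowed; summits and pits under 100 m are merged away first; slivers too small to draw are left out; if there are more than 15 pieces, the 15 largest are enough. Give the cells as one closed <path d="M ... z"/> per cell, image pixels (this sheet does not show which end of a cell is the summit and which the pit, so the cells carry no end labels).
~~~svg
<path d="M282 192l-16 0-5 2-21 22-6 9-8 23 0 33-11 15-30 22-11 2-23-2 5 48-11 41-9 12 8-3 9 2 30 21 39 9 6 5 8 20 23 25 15 36 27 38 6 10 2 10 282 0 1-347-107 1-24-5-11-6-4-6-14 3-27 0-13 8-14 4-7 0-14-9-25-29-24-8-14 0z"/><path d="M384 16l-367 0-1 367 14 1 6-3 1-28 3-14 9-18 14-17 9 0 27 10 30-2 33 8 12 0 17-6 24-18 11-15 0-33 8-23 6-9 109-111 35-81z"/><path d="M591 16l-205 0-37 89-66 66-17 20 16 1 12 6 14 0 24 8 25 29 14 9 7 0 14-4 13-8 27 0 11-3 3 0 4 6 11 6 24 5 106-2z"/><path d="M33 382l-17 2 1 208 291-1-1-9-6-10-27-38-15-36-23-25-8-20-6-5-39-9-27-19-7-4-12 4-17 14-10 6-18 0-11-6-8-8-15-22-19-19z"/><path d="M72 304l-9 0-8 8-12 20-6 21 0 21-3 9 5 2 19 19 15 22 8 8 15 8 9 0 17-9 18-19 5-7 11-41-4-45-3-5-9-3-14-1-27 2z"/>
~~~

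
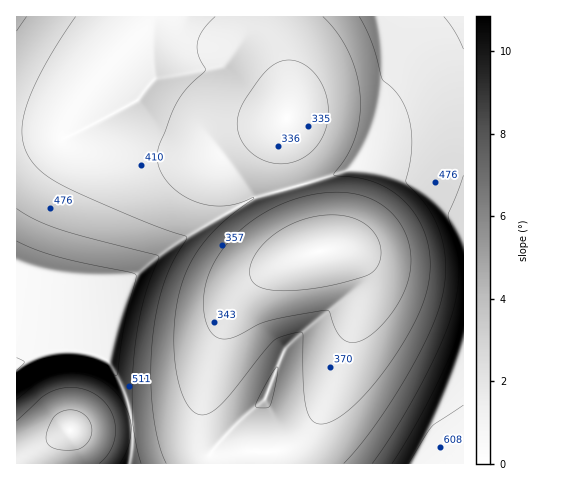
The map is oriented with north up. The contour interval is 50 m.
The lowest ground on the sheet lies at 270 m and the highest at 620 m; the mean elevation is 420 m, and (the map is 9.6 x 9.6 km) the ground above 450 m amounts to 28.2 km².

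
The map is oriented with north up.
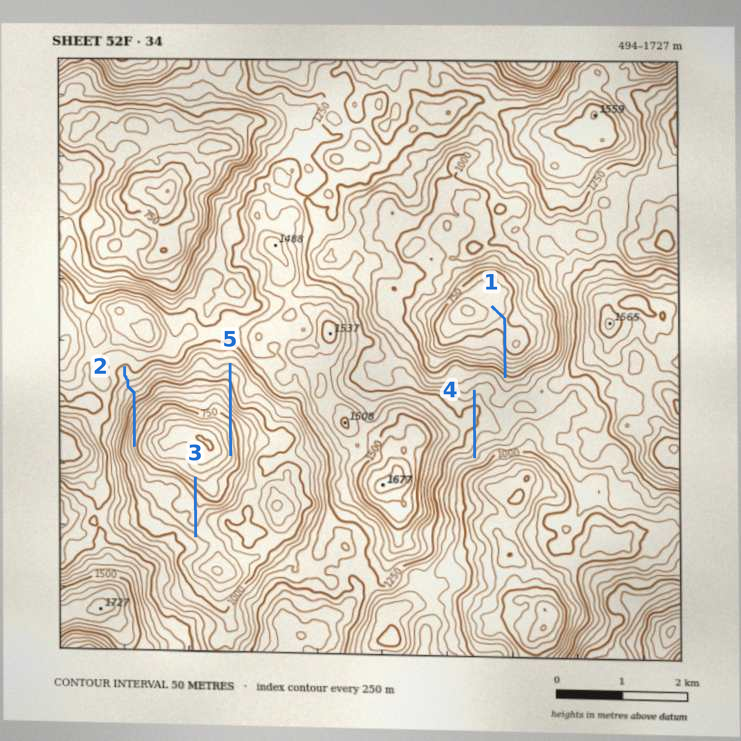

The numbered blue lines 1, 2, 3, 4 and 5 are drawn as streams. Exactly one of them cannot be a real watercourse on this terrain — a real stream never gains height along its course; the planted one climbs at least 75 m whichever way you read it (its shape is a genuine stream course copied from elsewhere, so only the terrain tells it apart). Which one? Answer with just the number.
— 4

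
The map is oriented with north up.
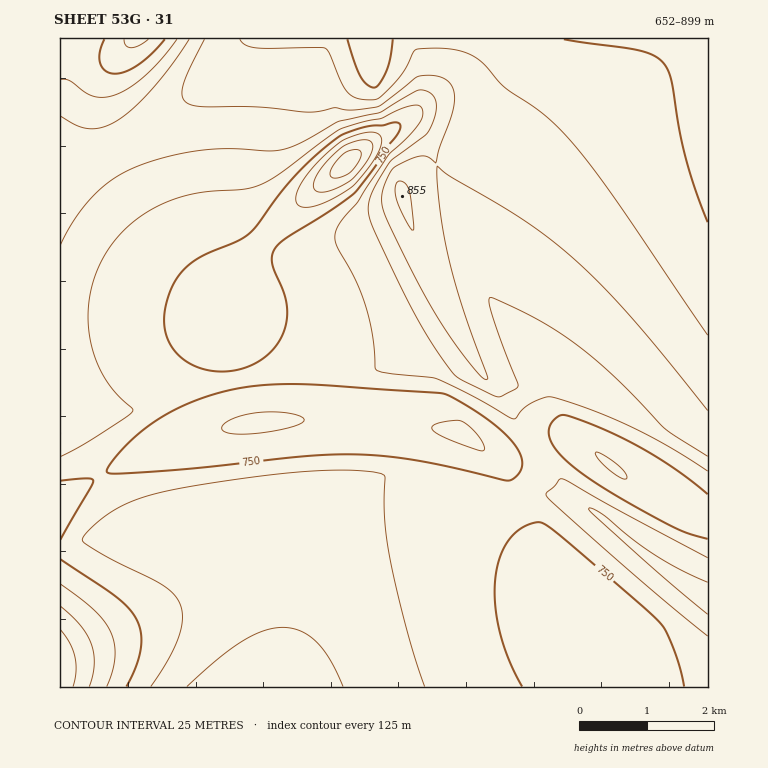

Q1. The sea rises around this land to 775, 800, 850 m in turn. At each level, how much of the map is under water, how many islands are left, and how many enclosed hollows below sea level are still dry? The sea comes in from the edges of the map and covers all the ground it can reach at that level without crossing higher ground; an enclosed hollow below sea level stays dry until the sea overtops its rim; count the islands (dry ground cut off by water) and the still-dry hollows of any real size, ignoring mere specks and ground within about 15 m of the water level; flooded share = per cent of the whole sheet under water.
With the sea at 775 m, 44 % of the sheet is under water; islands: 0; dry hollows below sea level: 0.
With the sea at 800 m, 66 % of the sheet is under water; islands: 0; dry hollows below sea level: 0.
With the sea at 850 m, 91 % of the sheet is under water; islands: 0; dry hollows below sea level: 0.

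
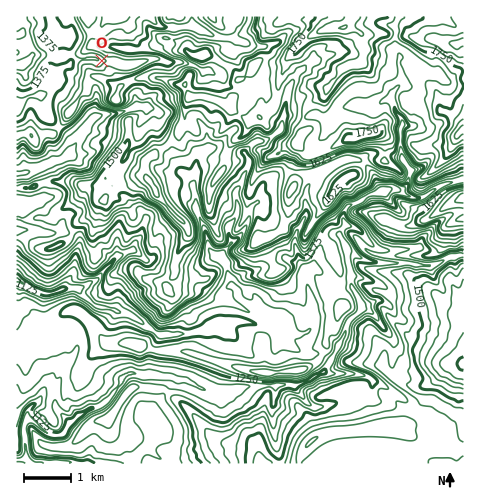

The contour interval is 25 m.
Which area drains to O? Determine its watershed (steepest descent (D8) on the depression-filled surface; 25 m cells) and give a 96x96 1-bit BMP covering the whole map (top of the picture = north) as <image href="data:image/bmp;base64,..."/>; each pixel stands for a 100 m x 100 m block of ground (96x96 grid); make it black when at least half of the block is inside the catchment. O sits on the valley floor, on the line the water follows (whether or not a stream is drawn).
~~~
<image width="96" height="96" href="data:image/bmp;base64,Qk2+BAAAAAAAAD4AAAAoAAAAYAAAAGAAAAABAAEAAAAAAIAEAAATCwAAEwsAAAIAAAAAAAAA////AAAAAAAAAAAAAAAAAAAAAAAAAAAAAAAAAAAAAAAAAAAAAAAAAAAAAAAAAAAAAAAAAAAAAAAAAAAAAAAAAAAAAAAAAAAAAAAAAAAAAAAAAAAAAAAAAAAAAAAAAAAAAAAAAAAAAAAAAAAAAAAAAAAAAAAAAAAAAAAAAAAAAAAAAAAAAAAAAAAAAAAAAAAAAAAAAAAAAAAAAAAAAAAAAAAAAAAAAAAAAAAAAAAAAAAAAAAAAAAAAAAAAAAAAAAAAAAAAAAAAAAAAAAAAAAAAAAAAAAAAAAAAAAAAAAAAAAAAAAAAAAAAAAAAAAAAAAAAAAAAAAAAAAAAAAAAAAAAAAAAAAAAAAAAAAAAAAAAAAAAAAAAAAAAAAAAAAAAAAAAAAAAAAAAAAAAAAAAAAAAAAAAAAAAAAAAAAAAAAAAAAAAAAAAAAAAAAAAAAAAAAAAAAAAAAAAAAAAAAAAAAAAAAAAAAAAAAAAAAAAAAAAAAAAAAAAAAAAAAAAAAAAAAAAAAAAAAAAAAAAAAAAAAAAAAAAAAAAAAAAAAAAAAAAAAAAAAAAAAAAAAAAAAAAAAAAAAAAAAAAAAAAAAAAAAAAAAAAAAAAAAAAAAAAAAAAAAAAAAAAAAAAAAAAAAAAAAAAAAAAAAAAAAAAAAAAAAAAAAAAAAAAAAAAAAAAAAAAAAAAAAAAAAAAAAAAAAAAAAAAAAAAAAAAAAAAAAAAAAAAAAAAAAAAAAAAAAAAAAAAAAAAAAAAAAAAAAAAAAAAAAAAAAAAAAAAAAAAAAAAAAAAAAAAAAAAAAAAAAAAAAAAAAAAAAAAAAAAAAAAAAAAAAAAAAAAAAAAAAAAAAAAAAAAAAAAAAAAAAAAAAAAAAAAAAAAAAAAAAAAAAAAAAAAAAAAAAAAAAAAAAAAAAAAAAAAAAAAAAAAAAAAAAAAAAAAAAAAAAAAAAAAAAAAAAAAAAAAAAAAAAAAAAAAAAAAAAAAAAAAAAAAAAAAAAAAAAAAAAAAAAAAAAAAAAAAAAAAAAAAAAAAAAAAAAAAAAAAAAAAAAAAAAAAAAAAAAAAAAAAAAAAAAAAAAAAAAAAAAAAAAAAAAAAAAAAAAAAAAAAAAAAAAAAAAAAAAAAAAAAAAAAAAAAAAAAAAAAAAAAAAAAAAAAAAAAAAAAAAAAAAAAAAAAAAAAAAAAAAAAAAgAAAAAAAAAAAAAAD4AAAAAAAAAAAAAAH8AAAAAAAAAAAAAAP+AAAAAAAAAAAAAA//AAAAAAAAAAAAAH//AAAAAAAAAAAAB///AAAAAAAAAAAAD///AAAAAAAAAAIAP///AAAAAAAAAAPB////gAAAAAAAAAf///4/gAAAAAAAAA////4fgAAAAAAAAB////gfwAAAAAAAAB///+AMAAAAAAAAAB///IAAAAAAAAAAAB//+AAAAAAAAAAAAAgH8AAAAAAAAAAAAAAD4AAAAAAAAAAAAAAAAAAAAAAAAAAAAAAAAAAAAAAAAAAAAAAAAAAAAAAAAAAAAAAAAAAAAAAAAAAAAAAAAAAAAAAAAAA="/>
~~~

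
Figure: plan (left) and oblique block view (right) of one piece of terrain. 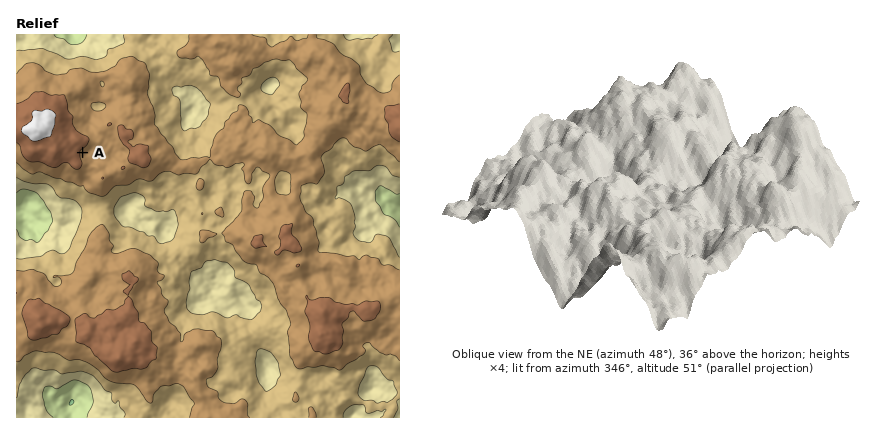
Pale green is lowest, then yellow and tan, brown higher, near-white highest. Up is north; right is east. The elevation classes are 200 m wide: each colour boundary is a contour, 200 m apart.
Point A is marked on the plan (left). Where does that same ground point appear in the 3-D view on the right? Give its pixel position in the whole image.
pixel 758 147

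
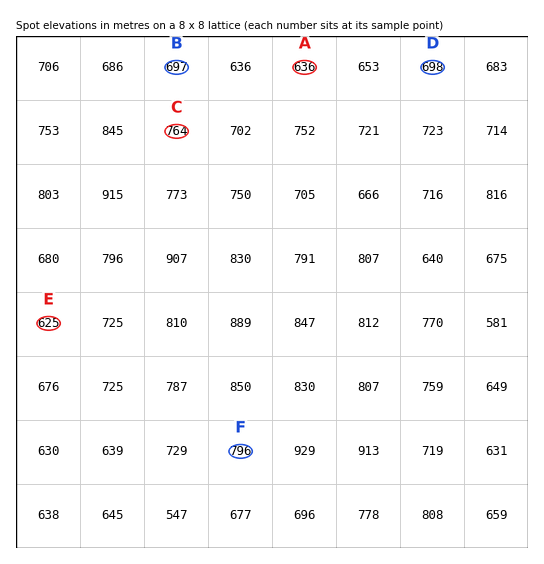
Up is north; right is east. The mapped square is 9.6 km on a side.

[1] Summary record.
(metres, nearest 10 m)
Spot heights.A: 640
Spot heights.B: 700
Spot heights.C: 760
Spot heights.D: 700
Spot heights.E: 630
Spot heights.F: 800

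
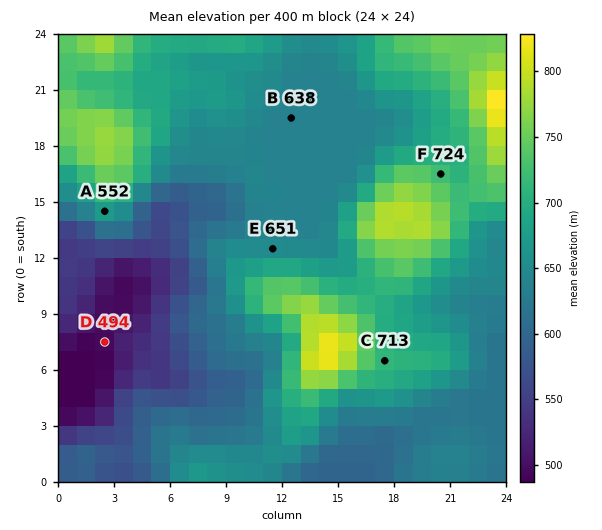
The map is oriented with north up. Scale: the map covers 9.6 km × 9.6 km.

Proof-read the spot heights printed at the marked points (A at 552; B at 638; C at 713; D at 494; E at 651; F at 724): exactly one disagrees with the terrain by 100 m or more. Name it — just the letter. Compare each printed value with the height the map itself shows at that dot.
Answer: A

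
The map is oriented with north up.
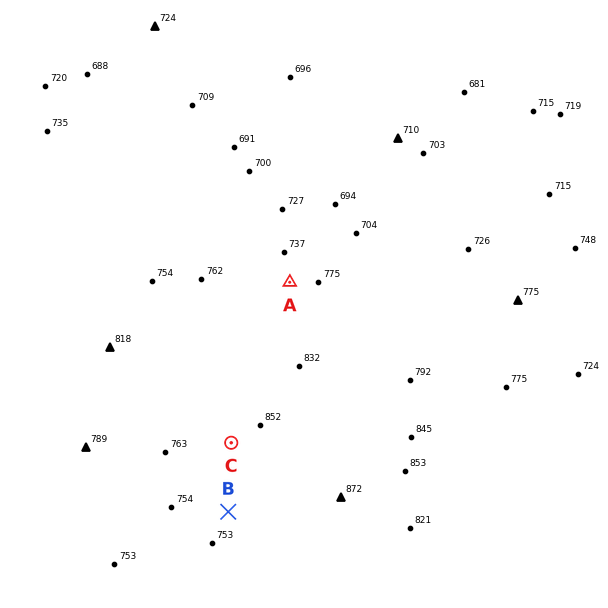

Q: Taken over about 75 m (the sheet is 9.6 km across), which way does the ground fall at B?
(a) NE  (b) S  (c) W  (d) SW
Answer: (d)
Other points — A N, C W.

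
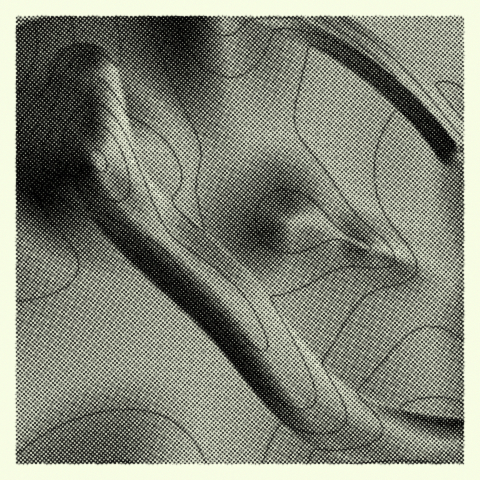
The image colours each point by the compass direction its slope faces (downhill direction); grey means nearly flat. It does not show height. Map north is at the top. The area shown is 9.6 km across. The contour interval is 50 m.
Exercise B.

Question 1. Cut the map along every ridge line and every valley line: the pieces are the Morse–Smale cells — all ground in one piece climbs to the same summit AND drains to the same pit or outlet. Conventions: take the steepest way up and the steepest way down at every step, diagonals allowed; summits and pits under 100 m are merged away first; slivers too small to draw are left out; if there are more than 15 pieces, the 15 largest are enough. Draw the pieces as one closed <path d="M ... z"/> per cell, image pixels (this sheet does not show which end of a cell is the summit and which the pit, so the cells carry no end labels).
<path d="M76 38l-57 2-3 2 0 421 128 1 39-83 27-39 28-27-3-7-16-17 22-26-58-57 6-22 1-22-4-16-12-22-33-36-19-15-7-16-10-11-17-9z"/><path d="M300 16l-74 1 9 56 20 79 8 23 14 29 13 18-27 22-21 22 62 64 60 41 14 12 18 23 38 8 2-77 13-50-1-30-12-33 11 7 17 0 0-85-5 0-25-31-35-35-20-16-33-24z"/><path d="M437 224l12 39 0 24-13 50-2 77-38-8-18-23-14-12-60-41-62-64-23 25 16 17 3 7-28 27-27 39-39 82 319 1 1-232-17-1z"/><path d="M225 16l-201 0-2 10-6 5 0 10 60-3 12 1 17 9 10 11 7 16 16 12 27 29 21 32 4 16 0 12-7 32 1 2 58 56 21-22 27-22-13-18-14-29-8-23-20-79z"/><path d="M463 16l-162 1 33 17 45 30 20 16 35 35 25 31 4 0z"/><path d="M22 16l-6 1 1 13 6-6z"/>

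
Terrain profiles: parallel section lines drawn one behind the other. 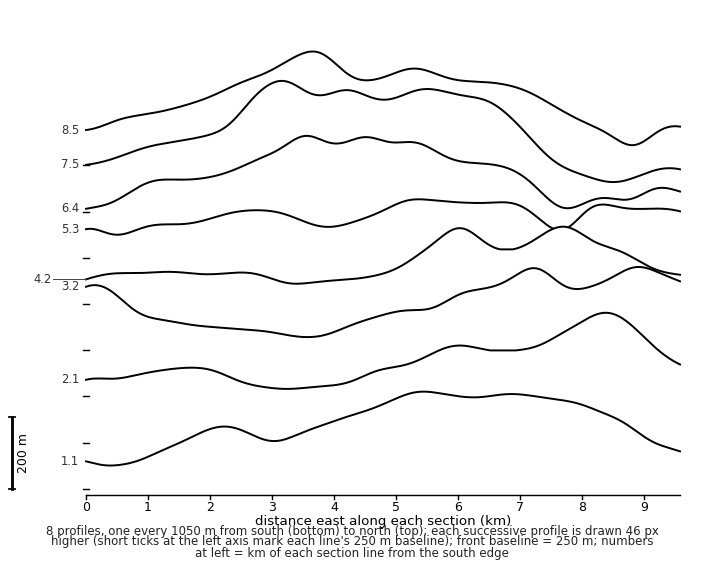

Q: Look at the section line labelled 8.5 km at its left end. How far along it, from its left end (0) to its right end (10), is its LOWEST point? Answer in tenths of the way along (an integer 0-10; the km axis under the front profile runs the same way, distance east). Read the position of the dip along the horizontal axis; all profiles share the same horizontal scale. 9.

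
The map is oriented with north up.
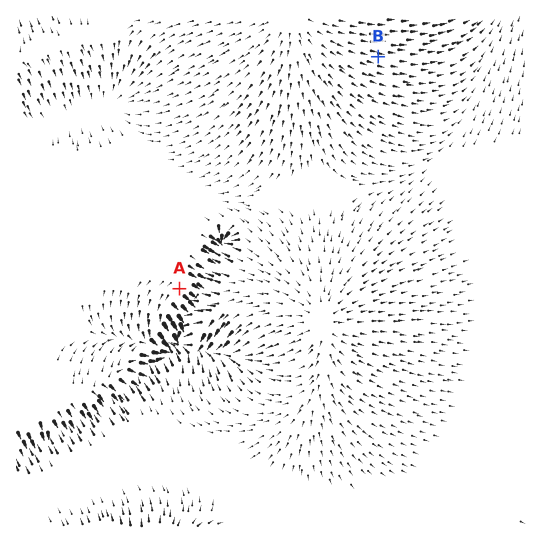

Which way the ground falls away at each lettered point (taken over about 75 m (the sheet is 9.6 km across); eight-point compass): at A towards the SE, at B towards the E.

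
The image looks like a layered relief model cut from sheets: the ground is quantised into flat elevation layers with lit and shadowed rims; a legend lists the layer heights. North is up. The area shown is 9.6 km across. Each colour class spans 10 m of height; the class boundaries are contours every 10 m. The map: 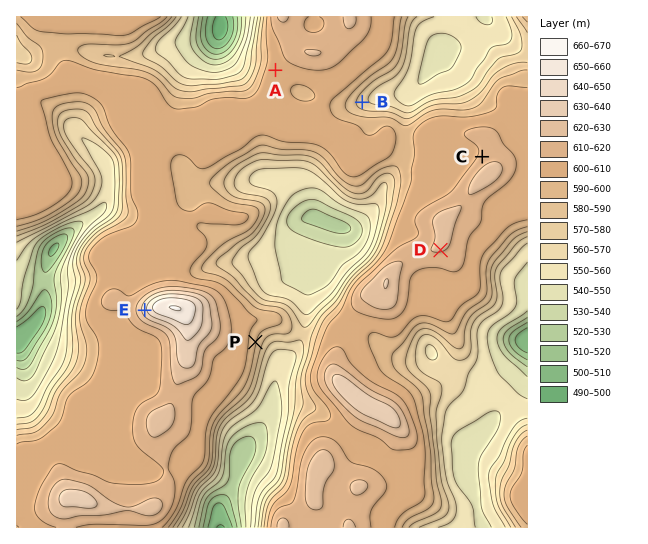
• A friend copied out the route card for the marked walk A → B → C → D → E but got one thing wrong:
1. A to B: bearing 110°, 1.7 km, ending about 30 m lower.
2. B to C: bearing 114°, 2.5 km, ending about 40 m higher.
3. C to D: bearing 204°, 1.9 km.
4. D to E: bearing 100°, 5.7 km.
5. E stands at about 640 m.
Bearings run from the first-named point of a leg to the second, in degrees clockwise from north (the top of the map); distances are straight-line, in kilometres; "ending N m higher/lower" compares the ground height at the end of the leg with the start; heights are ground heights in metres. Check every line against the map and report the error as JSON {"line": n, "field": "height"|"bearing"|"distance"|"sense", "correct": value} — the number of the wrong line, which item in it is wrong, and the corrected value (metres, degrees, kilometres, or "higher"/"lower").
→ {"line": 4, "field": "bearing", "correct": 259}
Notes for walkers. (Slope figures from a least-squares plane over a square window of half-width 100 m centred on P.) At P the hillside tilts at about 4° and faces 103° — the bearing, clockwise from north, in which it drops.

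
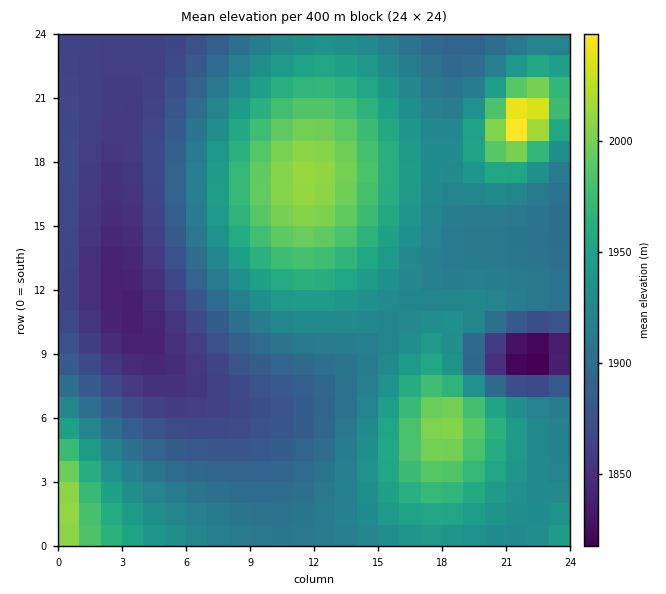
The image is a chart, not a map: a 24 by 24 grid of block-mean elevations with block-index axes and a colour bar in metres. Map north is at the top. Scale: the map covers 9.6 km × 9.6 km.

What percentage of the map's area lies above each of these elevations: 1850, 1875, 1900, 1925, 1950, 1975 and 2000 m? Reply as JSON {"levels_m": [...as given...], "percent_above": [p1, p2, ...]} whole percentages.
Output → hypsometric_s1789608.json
{"levels_m": [1850, 1875, 1900, 1925, 1950, 1975, 2000], "percent_above": [94, 79, 67, 43, 24, 13, 4]}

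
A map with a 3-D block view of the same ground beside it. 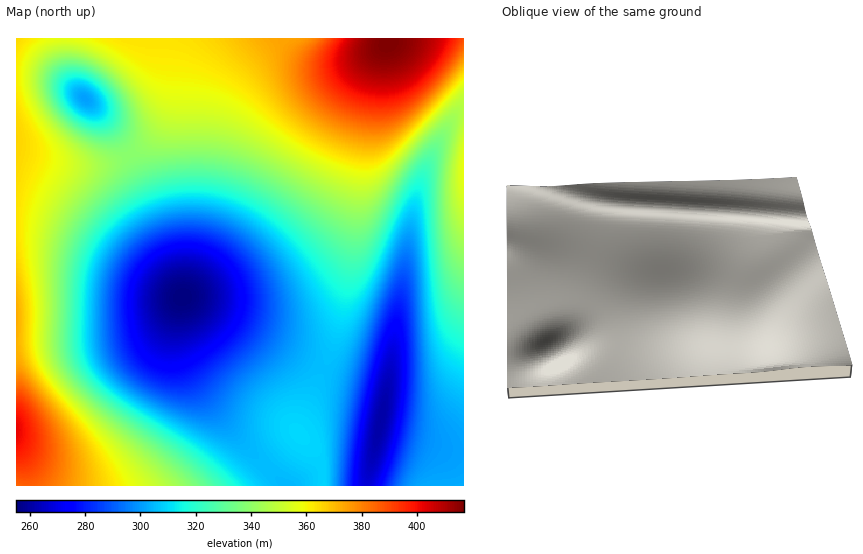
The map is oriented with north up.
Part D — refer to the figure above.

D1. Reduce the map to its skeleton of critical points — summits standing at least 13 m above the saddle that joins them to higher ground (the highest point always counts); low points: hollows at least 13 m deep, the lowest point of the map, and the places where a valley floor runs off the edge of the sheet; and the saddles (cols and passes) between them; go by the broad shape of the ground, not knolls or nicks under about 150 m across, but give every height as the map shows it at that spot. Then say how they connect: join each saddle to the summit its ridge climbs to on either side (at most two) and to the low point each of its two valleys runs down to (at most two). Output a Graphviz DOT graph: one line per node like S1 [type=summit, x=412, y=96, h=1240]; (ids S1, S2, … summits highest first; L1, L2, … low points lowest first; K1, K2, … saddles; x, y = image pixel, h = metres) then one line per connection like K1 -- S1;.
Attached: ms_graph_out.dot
graph terrain {
  S1 [type=summit, x=388, y=44, h=417];
  S2 [type=summit, x=18, y=431, h=402];
  L1 [type=low, x=182, y=298, h=255];
  L2 [type=low, x=381, y=420, h=261];
  L3 [type=low, x=85, y=99, h=301];
  K1 [type=saddle, x=130, y=154, h=339];
  K2 [type=saddle, x=323, y=369, h=306];
  K3 [type=saddle, x=266, y=467, h=305];
  K1 -- S1;
  K1 -- S2;
  K1 -- L1;
  K1 -- L3;
  K2 -- S1;
  K2 -- L1;
  K2 -- L2;
  K3 -- S1;
  K3 -- S2;
  K3 -- L1;
}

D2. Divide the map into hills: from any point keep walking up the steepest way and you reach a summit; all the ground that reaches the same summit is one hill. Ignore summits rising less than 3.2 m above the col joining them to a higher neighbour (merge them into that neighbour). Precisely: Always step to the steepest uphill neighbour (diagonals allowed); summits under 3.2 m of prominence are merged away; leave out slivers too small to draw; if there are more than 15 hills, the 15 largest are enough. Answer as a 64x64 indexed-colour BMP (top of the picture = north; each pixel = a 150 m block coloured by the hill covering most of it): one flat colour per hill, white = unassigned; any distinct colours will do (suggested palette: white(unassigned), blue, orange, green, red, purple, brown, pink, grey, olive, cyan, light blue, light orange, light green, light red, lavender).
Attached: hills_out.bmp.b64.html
<image width="64" height="64" href="data:image/bmp;base64,Qk12CAAAAAAAAHYAAAAoAAAAQAAAAEAAAAABAAQAAAAAAAAIAAATCwAAEwsAABAAAAAAAAAA////ALR3HwAOf/8ALKAsACgn1gC9Z5QAS1aMAMJ34wB/f38AIr28AM++FwDox64AeLv/AIrfmACWmP8A1bDFACIiIiIiIiIiIiIiIiIiIiIiIiIzMzMzMzMRERERERERIiIiIiIiIiIiIiIiIiIiIiIiIzMzMzMzMxEREREREREiIiIiIiIiIiIiIiIiIiIiIiIzMzMzMzMzMRERERERESIiIiIiIiIiIiIiIiIiIiIiIzMzMzMzMzMxERERERERIiIiIiIiIiIiIiIiIiIiIiIzMzMzMzMzMzEREREREREiIiIiIiIiIiIiIiIiIiIiIzMzMzMzMzMzMRERERFERCIiIiIiIiIiIiIiIiIiIiIzMzMzMzMzMzMzEREUREREIiIiIiIiIiIiIiIiIiIiIzMzMzMzMzMzMzMUREREREQiIiIiIiIiIiIiIiIiIiIjMzMzMzMzMzMzM0RERERERCIiIiIiIiIiIiIiIiIiIjMzMzMzMzMzMzMzREREREREIiIiIiIiIiIiIiIiIiIjMzMzMzMzMzMzMzNEREREREQiIiIiIiIiIiIiIiIiIjMzMzMzMzMzMzMzMzRERERERCIiIiIiIiIiIiIiIiIjMzMzMzMzMzMzMzMzNEREREREIiIiIiIiIiIiIiIiIiMzMzMzMzMzMzMzMzM0REREREQiIiIiIiIiIiIiIiIiMzMzMzMzMzMzMzMzMRRERERERCIiIiIiIiIiIiIiIiMzMzMzMzMzMzMzMRERFEREREREIiIiIiIiIiIiIiIiIzMzMzMzMzMzMxEREREUREREREQiIiIiIiIiIiIiIiIzMzMzMzMzMzMRERERERFERERERCIiIiIiIiIiIiIiIjMzMzMzMzMzEREREREREUREREREIiIiIiIiIiIiIiIiMzMzMzMzMzERERERERERREREREQiIiIiIiIiIiIiIiMzMzMzMzMxERERERERERFERERERCIiIiIiIiIiIiIiIzMzMzMzMREREREREREREUREREREIiIiIiIiIiIiIiIjMzMzMzERERERERERERERREREREQiIiIiIiIiIiIiIiMzMzMzERERERERERERERFERERERCIiIiIiIiIiIiIiIzMzMxERERERERERERERERREREREIiIiIiIiIiIiIiIjMzMRERERERERERERERERFEREREQiIiIiIiIiIiIiIiIxEREREREREREREREREREURERERCIiIiIiIiIiIiIiIhERERERERERERERERERERREREREIiIiIiIiIiIiIiIhERERERERERERERERERERFEREREQiIiIiIiIiIiIiIiEREREREREREREREREREREURERERCIiIiIiIiIiIiIiIRERERERERERERERERERERREREREIiIiIiIiIiIiIiIREREREREREREREREREREREUREREQiIiIiIiIiIiIiIhERERERERERERERERERERERRERERCIiIiIiIiIiIiIiERERERERERERERERERERERFEREREIiIiIiIiIiIiIiEREREREREREREREREREREREUREREQiIiIiIiIiIiIiIRERERERERERERERERERERERRERERCIiIiIiIiIiIiIhERERERERERERERERERERERFEREREIiIiIiIiIiIiIhEREREREREREREREREREREREUREREQiIiIiIiIiIiIiERERERERERERERERERERERERFERERCIiIiIiIiIiIiIREREREREREREREREREREREREUREREIiIiIiIiIiIiIRERERERERERERERERERERERERREREQiIiIiIiIiIiIhERERERERERERERERERERERERFERERCIiIiIiIiIiIhERERERERERERERERERERERERERREREIiIiIiIiIiIiERERERERERERERERERERERERERFEREQiIiIiIiIiIiIREREREREREREREREREREREREREURERCIiIiIiIiIiIRERERERERERERERERERERERERERFEREIiIiIiIiIiIhEREREREREREREREREREREREREREUREQiIiIiIiIiIhERERERERERERERERERERERERERERFERCIiIiIiIiIhEREREREREREREREREREREREREREREUREIiIiIiIiIiERERERERERERERERERERERERERERERFEQiIiIiIiIiEREREREREREREREREREREREREREREREURCIiIiIiIiERERERERERERERERERERERERERERERERFEIiIiIiIiIREREREREREREREREREREREREREREREREUQiIiIiIiIRERERERERERERERERERERERERERERERERFCIiIiIiIRERERERERERERERERERERERERERERERERERIiIiIiIREREREREREREREREREREREREREREREREREREiIiIiIRERERERERERERERERERERERERERERERERERESIiIiURERERERERERERERERERERERERERERERERERERIiJVVRERERERERERERERERERERERERERERERERERERFVVVVREREREREREREREREREREREREREREREREREREREVVVVVERERERERERERERERERERERERERERERERERERERVVVVURERERERERERERERERERERERERERERERERERERFVVVVREREREREREREREREREREREREREREREREREREREVVVVVERERERERERERERERERERERERERERERERERERER"/>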